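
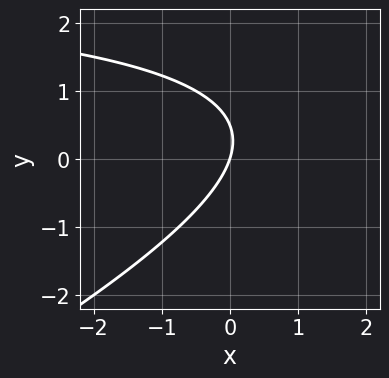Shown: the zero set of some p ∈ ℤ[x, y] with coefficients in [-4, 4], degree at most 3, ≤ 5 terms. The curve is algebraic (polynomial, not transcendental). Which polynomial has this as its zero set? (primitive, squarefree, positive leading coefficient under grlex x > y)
(a) Degree: the shape is more complex than any degree-1 curve, so deg p = 2.
(b) Checking where it meets the axes: it meets the y-axis at y = 0 (among the integer gridlines); it crosses the x-axis at the gridline x = 0.
(c) Solving for integer coefficients yields p as stated.

x*y - 2*y^2 - 3*x + y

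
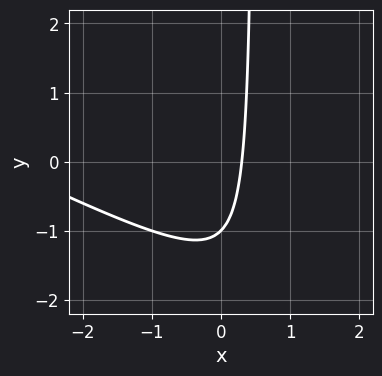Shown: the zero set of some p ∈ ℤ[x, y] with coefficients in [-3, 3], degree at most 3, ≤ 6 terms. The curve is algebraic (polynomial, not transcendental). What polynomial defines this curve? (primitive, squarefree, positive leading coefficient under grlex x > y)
First, degree: a generic line meets the curve in up to 2 points, so deg p = 2.
Next, observable constraints: it meets the y-axis at y = -1 (among the integer gridlines).
Finally, assembling these constraints gives the stated polynomial.

x^2 + 2*x*y + 3*x - y - 1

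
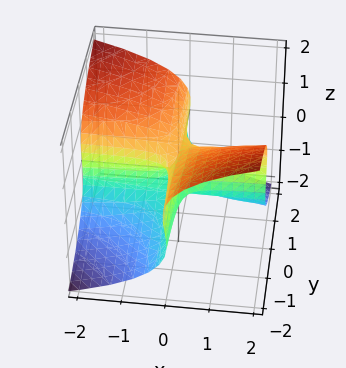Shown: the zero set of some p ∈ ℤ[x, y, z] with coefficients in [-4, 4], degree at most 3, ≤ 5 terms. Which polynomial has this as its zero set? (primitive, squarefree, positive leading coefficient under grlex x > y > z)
1. deg p = 3. The shape is more complex than any degree-2 surface.
2. Observable constraints: it crosses the z-axis at the gridline z = 0; the visible x-axis segment lies entirely on the surface; the visible y-axis segment lies entirely on the surface.
3. Together with the visible shape, these determine p as stated.

2*z^3 + 3*x*y - z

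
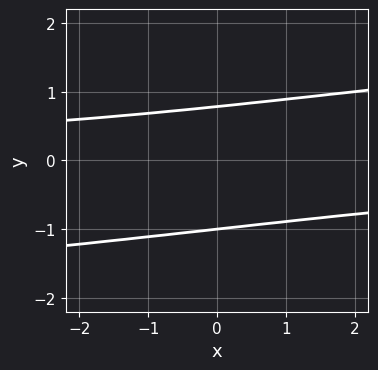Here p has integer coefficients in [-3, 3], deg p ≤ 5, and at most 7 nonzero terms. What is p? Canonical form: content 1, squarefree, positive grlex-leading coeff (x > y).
y^4 - x*y + 3*y^2 + y - 3

First, the degree is 4 — a generic line meets the curve in up to 4 points.
Next, from the axis intercepts and sections: it meets the y-axis at y = -1 (among the integer gridlines); the curve avoids every integer x-axis point in the box.
Finally, putting this together gives p.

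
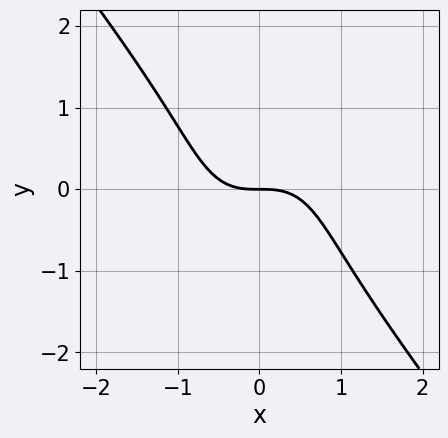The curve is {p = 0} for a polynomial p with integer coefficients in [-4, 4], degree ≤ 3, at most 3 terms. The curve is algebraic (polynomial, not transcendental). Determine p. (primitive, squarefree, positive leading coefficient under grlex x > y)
1. Degree: no degree-2 curve has this shape, so deg p = 3.
2. Observable constraints: it crosses the y-axis at the gridline y = 0; it crosses the x-axis at the gridline x = 0.
3. Assembling these constraints gives the stated polynomial.

2*x^3 + y^3 + 2*y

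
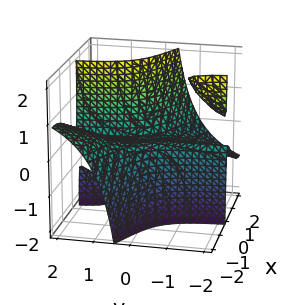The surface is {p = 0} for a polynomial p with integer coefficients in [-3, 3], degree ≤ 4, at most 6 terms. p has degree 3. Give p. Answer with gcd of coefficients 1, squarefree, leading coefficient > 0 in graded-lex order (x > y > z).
x^3 + 2*x^2*y + 2*x*y*z - z

First, the picture has 3 separate pieces. They look like related sheets of one shape, so recover p as a whole.
Then, degree: the shape is more complex than any degree-2 surface, so deg p = 3.
Then, reading off the gridlines: it crosses the z-axis at the gridline z = 0; every point of the y-axis in the box is on the surface; it crosses the x-axis at the gridline x = 0.
Finally, matching integer coefficients to the picture gives p.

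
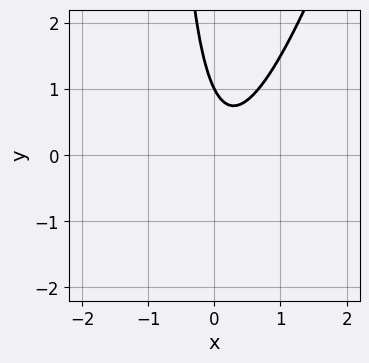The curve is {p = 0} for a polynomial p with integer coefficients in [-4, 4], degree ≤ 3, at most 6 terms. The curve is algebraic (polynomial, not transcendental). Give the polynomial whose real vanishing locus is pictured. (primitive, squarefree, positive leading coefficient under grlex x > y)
3*x^2 - x*y - x - y + 1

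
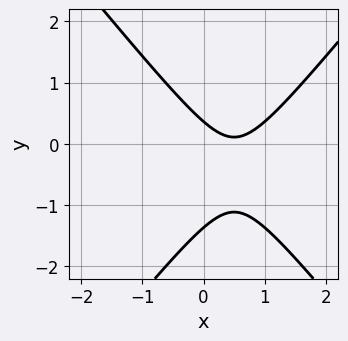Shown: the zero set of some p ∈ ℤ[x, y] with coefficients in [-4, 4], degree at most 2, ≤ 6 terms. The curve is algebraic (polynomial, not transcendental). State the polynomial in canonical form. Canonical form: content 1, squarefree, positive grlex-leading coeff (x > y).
3*x^2 - 2*y^2 - 3*x - 2*y + 1

Degree: the shape is more complex than any degree-1 curve, so deg p = 2.
Against the integer gridlines: no x-intercept at any integer in the box.
Fitting integer coefficients to these (and the overall shape) gives p.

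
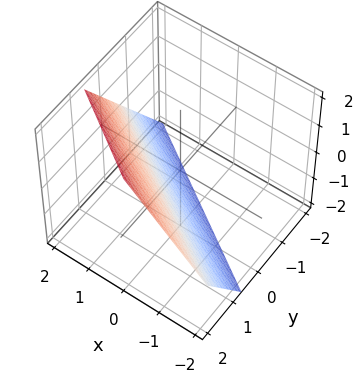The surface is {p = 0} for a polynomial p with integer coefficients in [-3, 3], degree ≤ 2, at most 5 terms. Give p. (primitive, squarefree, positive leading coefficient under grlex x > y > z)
(a) deg p = 1. The surface is flat (a plane).
(b) Observable constraints: it meets the x-axis at x = 1 (among the integer gridlines); it meets the z-axis at z = -1 (among the integer gridlines).
(c) The integer polynomial consistent with all of this is the stated p.

2*x + 3*y - 2*z - 2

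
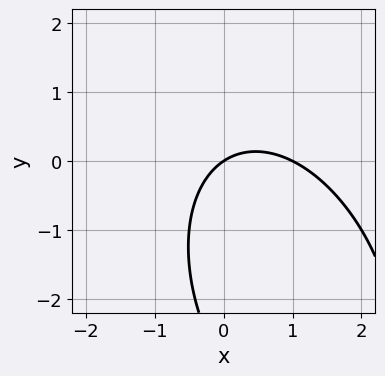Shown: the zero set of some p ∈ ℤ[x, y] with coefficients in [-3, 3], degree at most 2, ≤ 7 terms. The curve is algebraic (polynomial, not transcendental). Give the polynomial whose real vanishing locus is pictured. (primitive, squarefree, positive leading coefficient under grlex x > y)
2*x^2 + x*y + y^2 - 2*x + 3*y

First, degree: a generic line meets the curve in up to 2 points, so deg p = 2.
Then, checking where it meets the axes: among the integer gridlines, it crosses the x-axis at x ∈ {0, 1}; it crosses the y-axis at the gridline y = 0.
Finally, these observations pin down the coefficients.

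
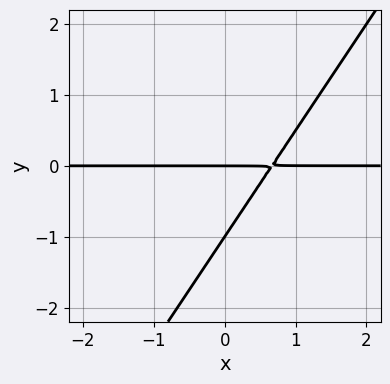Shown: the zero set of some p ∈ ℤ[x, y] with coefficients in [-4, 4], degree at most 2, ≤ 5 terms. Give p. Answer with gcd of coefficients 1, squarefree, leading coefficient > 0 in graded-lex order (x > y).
(a) The degree is 2 — the shape is more complex than any degree-1 curve.
(b) From the axis intercepts and sections: every point of the x-axis in the box is on the curve; among the integer gridlines, it crosses the y-axis at y ∈ {-1, 0}.
(c) These observations pin down the coefficients.

3*x*y - 2*y^2 - 2*y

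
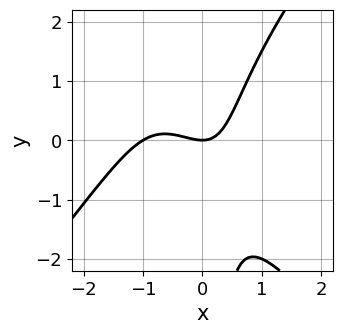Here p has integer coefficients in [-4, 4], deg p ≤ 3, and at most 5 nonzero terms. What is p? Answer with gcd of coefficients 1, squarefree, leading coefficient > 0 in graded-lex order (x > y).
3*x^3 - 2*x*y^2 + 3*x^2 + 2*x*y - 3*y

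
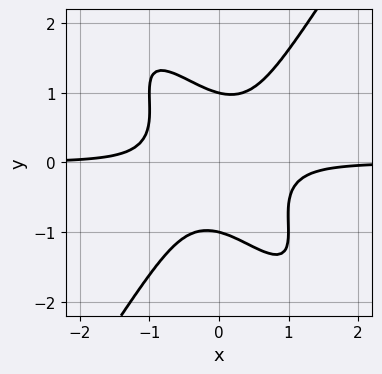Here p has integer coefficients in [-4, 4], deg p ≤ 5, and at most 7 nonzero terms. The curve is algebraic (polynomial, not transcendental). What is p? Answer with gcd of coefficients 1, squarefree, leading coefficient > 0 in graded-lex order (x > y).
3*x^3*y + 2*x^2*y^2 - x*y^3 - y^4 + 1

(a) Degree: the shape is more complex than any degree-3 curve, so deg p = 4.
(b) From the axis intercepts and sections: no x-intercept at any integer in the box; among the integer gridlines, it crosses the y-axis at y ∈ {-1, 1}.
(c) These observations pin down the coefficients.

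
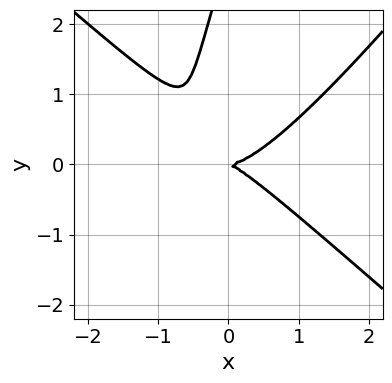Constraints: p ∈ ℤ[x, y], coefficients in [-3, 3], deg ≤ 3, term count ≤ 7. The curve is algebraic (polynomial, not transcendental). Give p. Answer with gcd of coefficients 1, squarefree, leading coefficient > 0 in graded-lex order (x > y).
3*x^3 - 3*x*y^2 + y^3 - x*y - 3*y^2

(a) The degree is 3 — a generic line meets the curve in up to 3 points.
(b) From the visible intercepts: one y-axis crossing is at y = 0; it crosses the x-axis at the gridline x = 0.
(c) Fitting integer coefficients to these (and the overall shape) gives p.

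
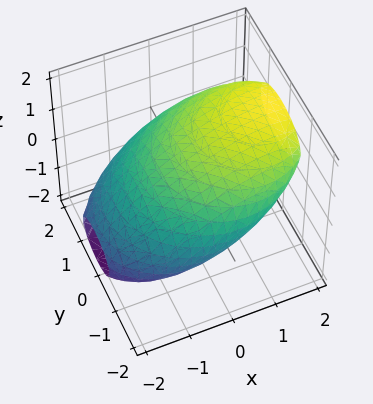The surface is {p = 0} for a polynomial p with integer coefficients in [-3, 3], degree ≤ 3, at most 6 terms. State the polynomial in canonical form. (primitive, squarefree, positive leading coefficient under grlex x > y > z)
First, deg p = 2. No degree-1 surface has this shape.
Finally, the integer polynomial consistent with all of this is the stated p.

x^2 - 2*x*z + y^2 + 2*z^2 - 3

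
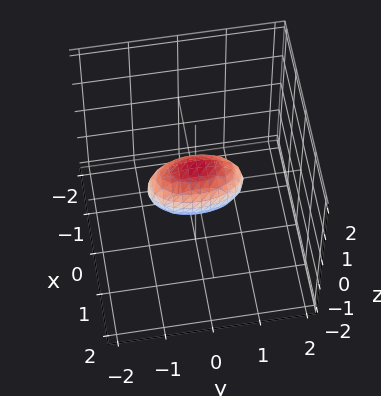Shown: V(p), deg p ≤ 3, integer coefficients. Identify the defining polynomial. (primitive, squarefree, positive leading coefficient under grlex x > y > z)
(a) Degree: bounded and convex; a quadric, so deg p = 2.
(b) Symmetries: mirror symmetry y ↦ −y ⇒ only even powers of y; the x ↦ −x reflection is a symmetry, so x appears only in even powers; the z ↦ −z reflection is a symmetry, so z appears only in even powers.
(c) From the visible intercepts: among the integer gridlines, it crosses the y-axis at y ∈ {-1, 1}.
(d) Matching integer coefficients to the picture gives p.

3*x^2 + y^2 + 2*z^2 - 1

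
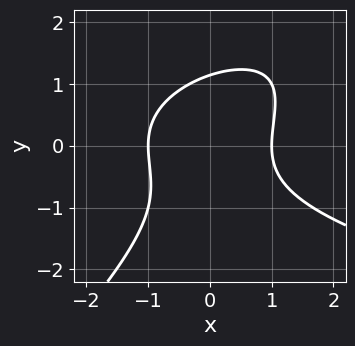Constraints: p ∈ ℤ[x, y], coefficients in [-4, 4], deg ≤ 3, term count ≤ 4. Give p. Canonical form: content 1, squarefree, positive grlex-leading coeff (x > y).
deg p = 3.
Against the integer gridlines: the x-axis gridline crossings are at x ∈ {-1, 1}.
These observations pin down the coefficients.

2*x*y^2 - 2*y^3 - 3*x^2 + 3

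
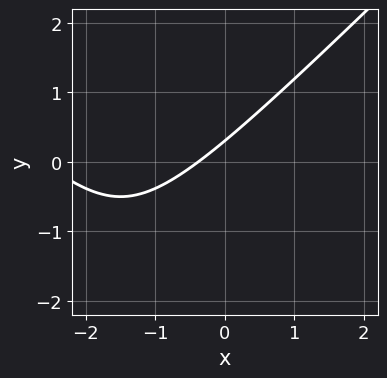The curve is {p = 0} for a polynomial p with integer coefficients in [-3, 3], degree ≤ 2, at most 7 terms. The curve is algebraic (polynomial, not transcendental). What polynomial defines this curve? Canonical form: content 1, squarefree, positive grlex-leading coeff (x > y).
First, deg p = 2. No degree-1 curve has this shape.
Finally, putting this together gives p.

x^2 - y^2 + 3*x - 3*y + 1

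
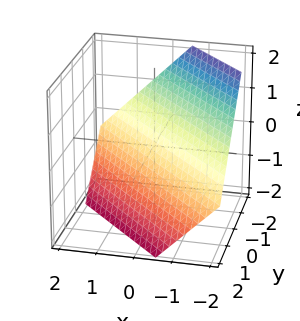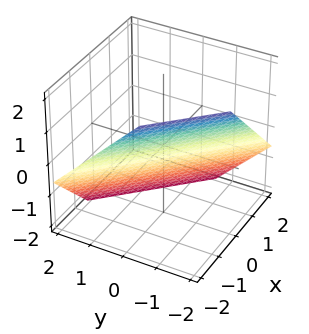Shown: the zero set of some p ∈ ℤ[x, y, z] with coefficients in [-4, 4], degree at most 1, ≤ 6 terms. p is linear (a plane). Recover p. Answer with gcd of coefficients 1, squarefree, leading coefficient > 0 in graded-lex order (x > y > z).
3*x + 3*y + 3*z + 2

(a) The degree is 1 — the surface is flat (a plane).
(b) The integer polynomial consistent with all of this is the stated p.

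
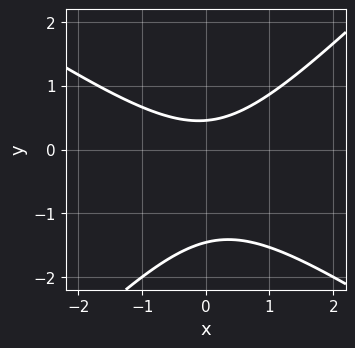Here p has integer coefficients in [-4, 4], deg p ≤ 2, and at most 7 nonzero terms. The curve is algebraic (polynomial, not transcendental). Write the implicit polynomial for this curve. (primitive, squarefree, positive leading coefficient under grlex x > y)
(a) deg p = 2. No degree-1 curve has this shape.
(b) From the axis intercepts and sections: no x-intercept at any integer in the box.
(c) Solving for integer coefficients yields p as stated.

2*x^2 + x*y - 3*y^2 - 3*y + 2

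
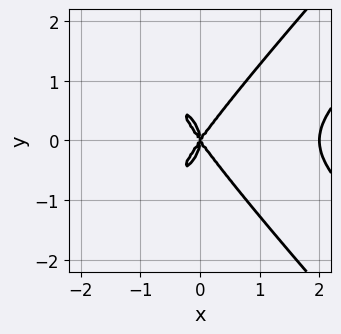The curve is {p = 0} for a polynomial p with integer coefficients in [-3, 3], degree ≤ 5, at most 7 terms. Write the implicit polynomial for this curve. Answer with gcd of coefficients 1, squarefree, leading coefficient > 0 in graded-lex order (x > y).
(a) deg p = 4. No degree-3 curve has this shape.
(b) Symmetries: the y ↦ −y reflection is a symmetry, so y appears only in even powers.
(c) Against the integer gridlines: the x-axis gridline crossings are at x ∈ {0, 2}; it meets the y-axis at y = 0 (among the integer gridlines).
(d) The integer polynomial consistent with all of this is the stated p.

x^4 - 2*x^2*y^2 + y^4 - 2*x^3 + x*y^2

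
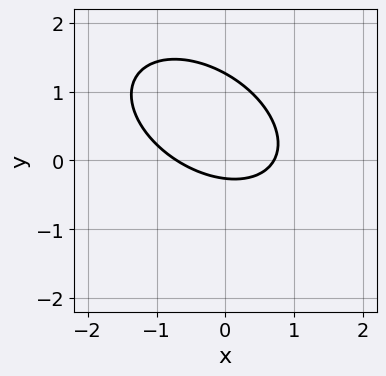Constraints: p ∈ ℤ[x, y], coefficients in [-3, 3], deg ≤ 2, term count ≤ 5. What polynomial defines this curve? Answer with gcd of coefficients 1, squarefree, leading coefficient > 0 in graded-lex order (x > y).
deg p = 2. No degree-1 curve has this shape.
Matching integer coefficients to the picture gives p.

2*x^2 + 2*x*y + 3*y^2 - 3*y - 1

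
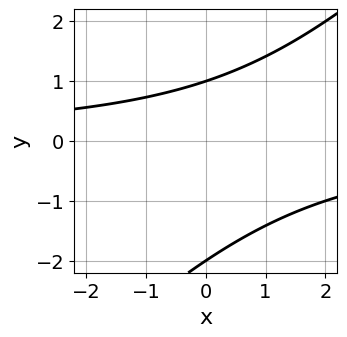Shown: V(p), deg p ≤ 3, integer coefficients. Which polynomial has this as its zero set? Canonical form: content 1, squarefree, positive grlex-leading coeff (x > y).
x*y - y^2 - y + 2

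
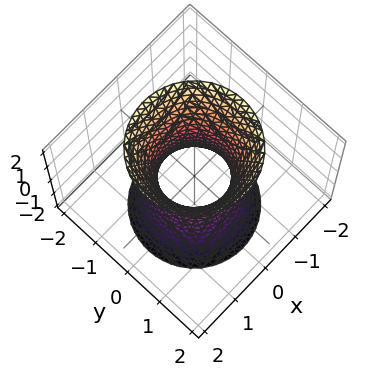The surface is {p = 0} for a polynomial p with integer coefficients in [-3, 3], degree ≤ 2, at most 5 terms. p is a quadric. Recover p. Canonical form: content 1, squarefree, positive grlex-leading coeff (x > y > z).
The degree is 2 — an hourglass — one-sheet hyperboloid; a quadric.
Symmetries: the z ↦ −z reflection is a symmetry, so z appears only in even powers; the surface is invariant under rotation about z: p = q(x² + y², z).
From the axis intercepts and sections: no z-intercept at any integer in the box; a circular section at z = 2 has radius between 1 and 2.
Assembling these constraints gives the stated polynomial.

3*x^2 + 3*y^2 - z^2 - 2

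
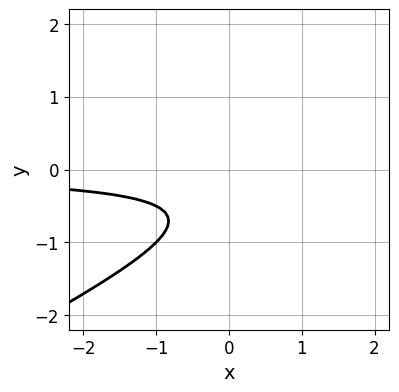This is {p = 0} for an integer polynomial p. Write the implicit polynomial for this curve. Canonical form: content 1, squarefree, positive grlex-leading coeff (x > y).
x*y - 2*y^2 - 2*y - 1

Degree: the shape is more complex than any degree-1 curve, so deg p = 2.
Checking where it meets the axes: the curve avoids every integer x-axis point in the box; it misses every integer gridline on the y-axis.
Matching integer coefficients to the picture gives p.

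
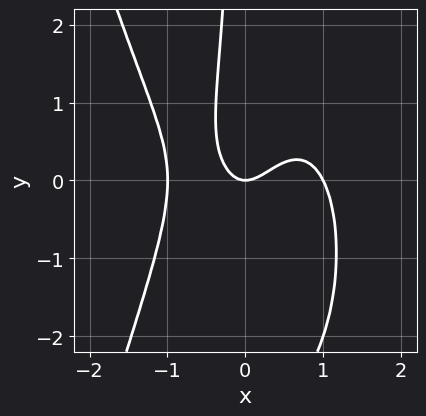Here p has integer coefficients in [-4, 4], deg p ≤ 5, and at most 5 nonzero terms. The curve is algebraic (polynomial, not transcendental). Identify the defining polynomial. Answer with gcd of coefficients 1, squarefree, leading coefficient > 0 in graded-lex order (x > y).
2*x^4 + x*y^2 - 2*x^2 + x*y + y

First, degree: the shape is more complex than any degree-3 curve, so deg p = 4.
Next, against the integer gridlines: it crosses the y-axis at the gridline y = 0; among the integer gridlines, it crosses the x-axis at x ∈ {-1, 0, 1}.
Finally, these observations pin down the coefficients.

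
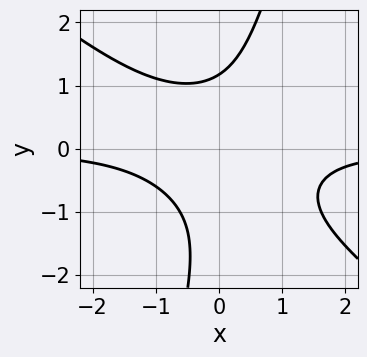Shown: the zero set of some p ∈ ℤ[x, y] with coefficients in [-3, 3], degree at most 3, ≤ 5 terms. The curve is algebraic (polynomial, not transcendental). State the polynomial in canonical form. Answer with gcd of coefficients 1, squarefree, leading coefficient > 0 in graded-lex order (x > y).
1. deg p = 3.
2. From the visible intercepts: it misses every integer gridline on the x-axis.
3. Fitting integer coefficients to these (and the overall shape) gives p.

3*x^2*y + 3*x*y^2 - y^3 - y^2 + 3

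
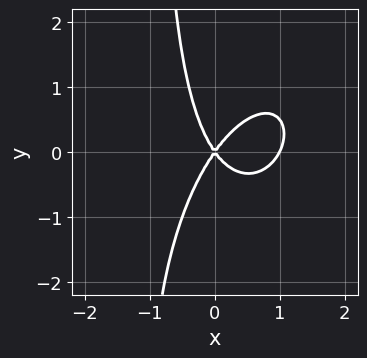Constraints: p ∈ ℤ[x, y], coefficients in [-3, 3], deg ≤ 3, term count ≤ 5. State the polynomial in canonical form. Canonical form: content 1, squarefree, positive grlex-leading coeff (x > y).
2*x^3 - x^2*y + x*y^2 - 2*x^2 + y^2

(a) The degree is 3 — a generic line meets the curve in up to 3 points.
(b) From the axis intercepts and sections: the x-axis gridline crossings are at x ∈ {0, 1}; it meets the y-axis at y = 0 (among the integer gridlines).
(c) Solving for integer coefficients yields p as stated.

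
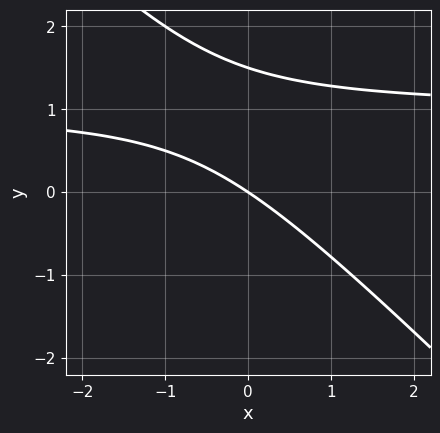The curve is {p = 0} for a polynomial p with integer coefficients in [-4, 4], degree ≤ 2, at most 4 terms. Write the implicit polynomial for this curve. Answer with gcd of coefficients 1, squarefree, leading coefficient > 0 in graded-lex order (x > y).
1. deg p = 2.
2. Observable constraints: it crosses the x-axis at the gridline x = 0; it meets the y-axis at y = 0 (among the integer gridlines).
3. The integer polynomial consistent with all of this is the stated p.

2*x*y + 2*y^2 - 2*x - 3*y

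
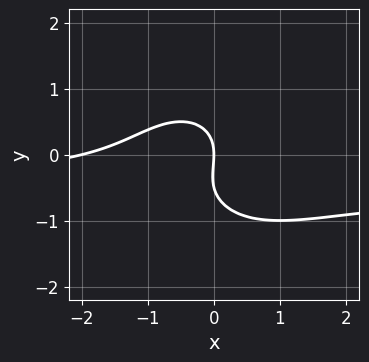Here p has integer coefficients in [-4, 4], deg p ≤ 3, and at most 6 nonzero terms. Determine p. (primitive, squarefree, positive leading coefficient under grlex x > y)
2*x^2*y + 2*y^3 + x^2 + y^2 + 2*x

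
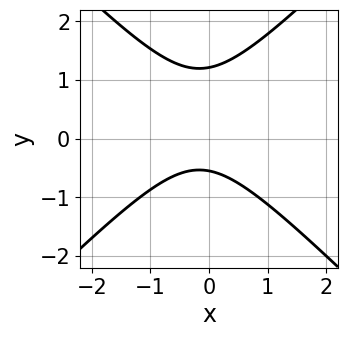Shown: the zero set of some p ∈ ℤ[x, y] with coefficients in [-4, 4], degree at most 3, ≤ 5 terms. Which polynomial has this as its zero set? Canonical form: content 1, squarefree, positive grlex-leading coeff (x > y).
Degree: no degree-1 curve has this shape, so deg p = 2.
Against the integer gridlines: no x-intercept at any integer in the box.
These observations pin down the coefficients.

3*x^2 - 3*y^2 + x + 2*y + 2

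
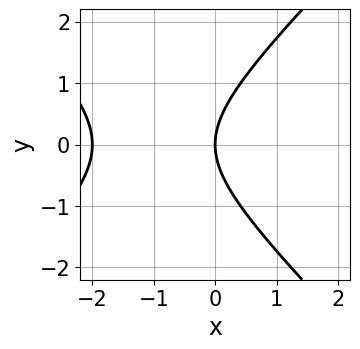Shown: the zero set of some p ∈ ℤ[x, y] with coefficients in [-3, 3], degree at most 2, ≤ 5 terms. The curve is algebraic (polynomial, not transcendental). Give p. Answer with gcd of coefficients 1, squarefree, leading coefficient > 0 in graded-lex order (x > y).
x^2 - y^2 + 2*x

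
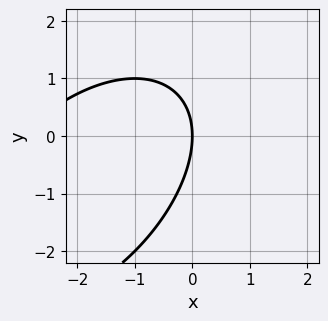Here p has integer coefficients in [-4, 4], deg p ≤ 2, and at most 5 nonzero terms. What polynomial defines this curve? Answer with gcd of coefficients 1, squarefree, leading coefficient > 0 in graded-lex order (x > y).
Degree: a generic line meets the curve in up to 2 points, so deg p = 2.
From the axis intercepts and sections: it crosses the x-axis at the gridline x = 0; one y-axis crossing is at y = 0.
Matching integer coefficients to the picture gives p.

x^2 - x*y + y^2 + 3*x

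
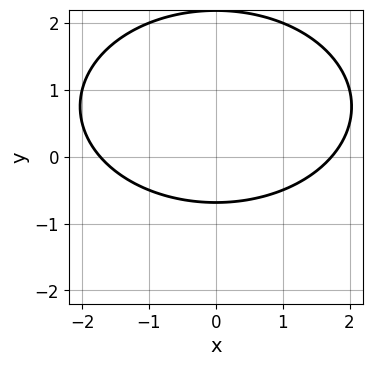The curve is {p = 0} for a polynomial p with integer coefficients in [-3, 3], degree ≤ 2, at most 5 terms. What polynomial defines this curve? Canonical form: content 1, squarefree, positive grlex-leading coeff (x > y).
deg p = 2.
Symmetries: the x ↦ −x reflection is a symmetry, so x appears only in even powers.
Solving for integer coefficients yields p as stated.

x^2 + 2*y^2 - 3*y - 3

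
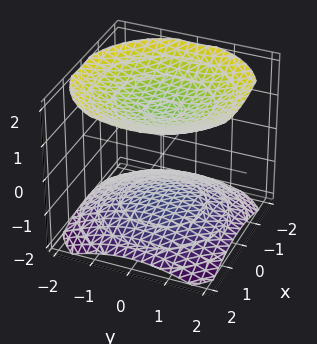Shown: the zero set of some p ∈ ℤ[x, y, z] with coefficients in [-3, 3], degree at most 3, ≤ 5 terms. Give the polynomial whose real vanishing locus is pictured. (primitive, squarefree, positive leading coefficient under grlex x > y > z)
x^2 + y^2 - 2*z^2 + 3

The picture has 2 separate pieces.
Degree: two sheets facing apart; a quadric, so deg p = 2.
Symmetries: rotational symmetry about the z-axis ⇒ p depends on x, y only through x² + y²; the z ↦ −z reflection is a symmetry, so z appears only in even powers.
Against the integer gridlines: no y-intercept at any integer in the box; the surface avoids every integer x-axis point in the box.
Putting this together gives p.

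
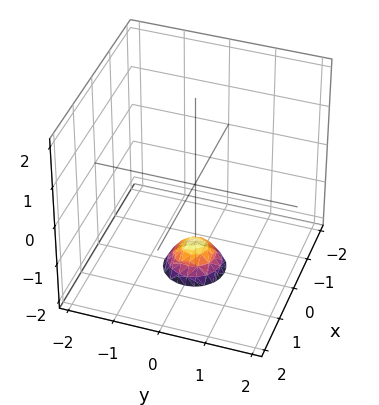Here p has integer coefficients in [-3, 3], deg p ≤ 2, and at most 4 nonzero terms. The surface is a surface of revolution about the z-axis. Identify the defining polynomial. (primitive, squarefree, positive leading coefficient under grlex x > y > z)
(a) deg p = 2.
(b) By symmetry, the z-axis is an axis of rotation, so x and y enter only as x² + y².
(c) Reading off the gridlines: no x-intercept at any integer in the box; no y-intercept at any integer in the box.
(d) Matching integer coefficients to the picture gives p.

3*x^2 + 3*y^2 + 2*z + 3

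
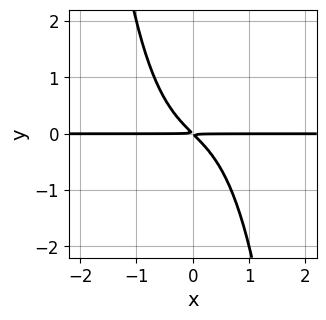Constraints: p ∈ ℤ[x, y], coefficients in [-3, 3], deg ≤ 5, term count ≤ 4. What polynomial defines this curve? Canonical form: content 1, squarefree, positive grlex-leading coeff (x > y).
x^3*y + x*y + y^2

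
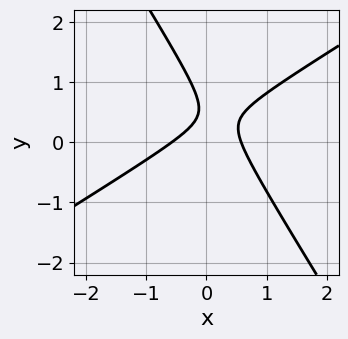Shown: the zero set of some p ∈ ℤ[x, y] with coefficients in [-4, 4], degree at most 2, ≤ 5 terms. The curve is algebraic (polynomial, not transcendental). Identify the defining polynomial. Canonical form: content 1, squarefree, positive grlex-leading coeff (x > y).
(a) Degree: the shape is more complex than any degree-1 curve, so deg p = 2.
(b) Against the integer gridlines: it misses every integer gridline on the y-axis.
(c) Together with the visible shape, these determine p as stated.

3*x^2 - 3*x*y - 3*y^2 + 3*y - 1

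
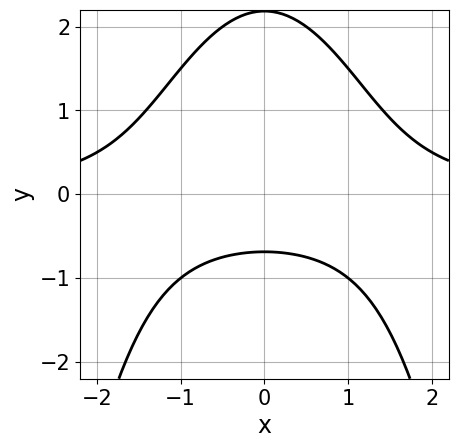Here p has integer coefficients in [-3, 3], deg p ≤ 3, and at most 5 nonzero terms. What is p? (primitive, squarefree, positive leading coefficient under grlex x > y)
1. Degree: a generic line meets the curve in up to 3 points, so deg p = 3.
2. Symmetries: mirror symmetry x ↦ −x ⇒ only even powers of x.
3. Checking where it meets the axes: the curve avoids every integer x-axis point in the box.
4. Fitting integer coefficients to these (and the overall shape) gives p.

2*x^2*y + 2*y^2 - 3*y - 3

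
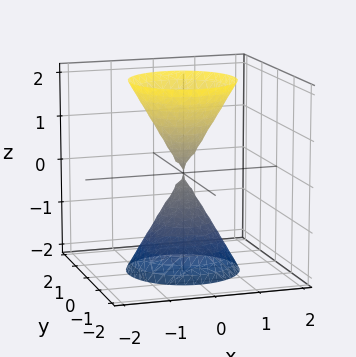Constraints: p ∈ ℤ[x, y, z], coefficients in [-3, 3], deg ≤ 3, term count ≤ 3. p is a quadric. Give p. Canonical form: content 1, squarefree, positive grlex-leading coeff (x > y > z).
3*x^2 + 3*y^2 - z^2

1. I count 2 distinct pieces.
2. Degree: a double cone through the origin; a quadric, so deg p = 2.
3. Symmetries: rotational symmetry about the z-axis ⇒ p depends on x, y only through x² + y²; mirror symmetry z ↦ −z ⇒ only even powers of z.
4. Observable constraints: it crosses the z-axis at the gridline z = 0; one x-axis crossing is at x = 0; a circular section at z = 2 has radius between 1 and 2; it crosses the y-axis at the gridline y = 0.
5. Assembling these constraints gives the stated polynomial.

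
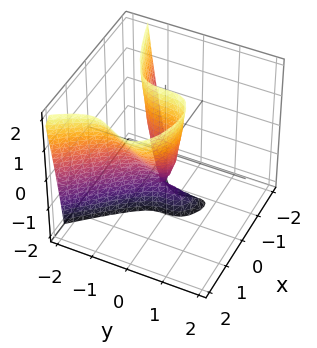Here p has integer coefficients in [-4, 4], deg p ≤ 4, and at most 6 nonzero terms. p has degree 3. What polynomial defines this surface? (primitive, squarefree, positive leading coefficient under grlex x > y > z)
3*x*y^2 + 3*y^3 + 3*x^2 - 2*x*z - 2*x

1. Degree: a generic line meets the surface in up to 3 points, so deg p = 3.
2. Reading off the gridlines: every point of the z-axis in the box is on the surface; one y-axis crossing is at y = 0; one x-axis crossing is at x = 0.
3. The integer polynomial consistent with all of this is the stated p.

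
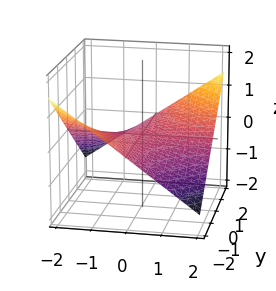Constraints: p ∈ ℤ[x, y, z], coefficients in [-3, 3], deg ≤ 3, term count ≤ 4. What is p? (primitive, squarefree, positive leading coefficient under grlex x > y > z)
x*y - 3*z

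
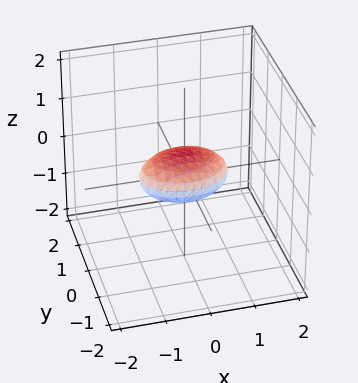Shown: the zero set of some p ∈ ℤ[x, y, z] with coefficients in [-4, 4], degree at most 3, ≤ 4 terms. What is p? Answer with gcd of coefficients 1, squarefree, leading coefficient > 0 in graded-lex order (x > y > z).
First, the degree is 2 — bounded and convex; a quadric.
Next, symmetries: the y ↦ −y reflection is a symmetry, so y appears only in even powers; the x ↦ −x reflection is a symmetry, so x appears only in even powers; mirror symmetry z ↦ −z ⇒ only even powers of z.
Then, from the axis intercepts and sections: among the integer gridlines, it crosses the x-axis at x ∈ {-1, 1}.
Finally, matching integer coefficients to the picture gives p.

x^2 + 2*y^2 + 3*z^2 - 1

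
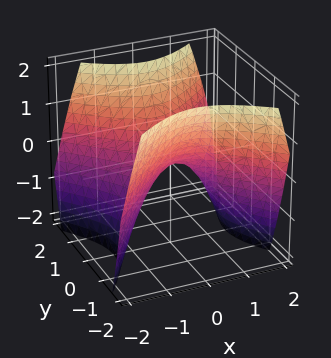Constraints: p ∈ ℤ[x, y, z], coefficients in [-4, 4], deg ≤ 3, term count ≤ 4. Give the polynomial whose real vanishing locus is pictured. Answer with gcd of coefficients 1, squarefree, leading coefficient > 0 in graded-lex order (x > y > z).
First, degree: a saddle surface; a quadric, so deg p = 2.
Next, symmetries: mirror symmetry x ↦ −x ⇒ only even powers of x; the y ↦ −y reflection is a symmetry, so y appears only in even powers.
Next, reading off the gridlines: it meets the z-axis at z = 0 (among the integer gridlines); it meets the x-axis at x = 0 (among the integer gridlines).
Finally, matching integer coefficients to the picture gives p.

x^2 - y^2 + z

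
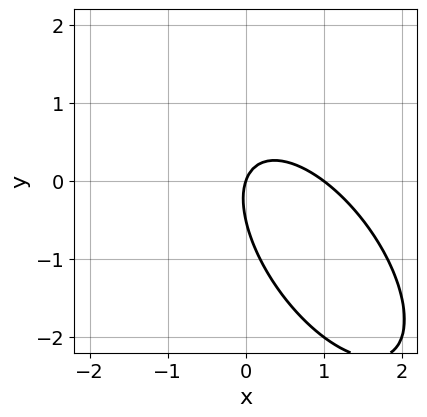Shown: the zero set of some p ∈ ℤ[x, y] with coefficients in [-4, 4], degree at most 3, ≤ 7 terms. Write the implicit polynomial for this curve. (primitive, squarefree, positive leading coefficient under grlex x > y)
First, the degree is 2 — the shape is more complex than any degree-1 curve.
Then, reading off the gridlines: the x-axis gridline crossings are at x ∈ {0, 1}; it meets the y-axis at y = 0 (among the integer gridlines).
Finally, putting this together gives p.

3*x^2 + 3*x*y + 2*y^2 - 3*x + y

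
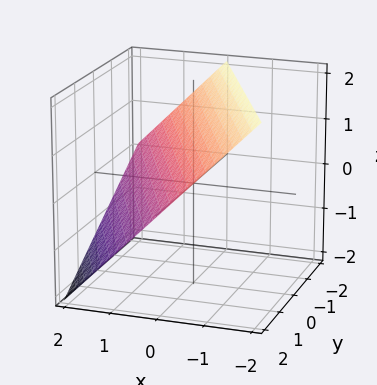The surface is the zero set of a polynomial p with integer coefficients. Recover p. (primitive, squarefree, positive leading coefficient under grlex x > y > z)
2*x + y + 2*z - 2

The degree is 1 — every cross-section is a straight line — this is a plane.
Checking where it meets the axes: it meets the z-axis at z = 1 (among the integer gridlines); it meets the x-axis at x = 1 (among the integer gridlines); it crosses the y-axis at the gridline y = 2.
The integer polynomial consistent with all of this is the stated p.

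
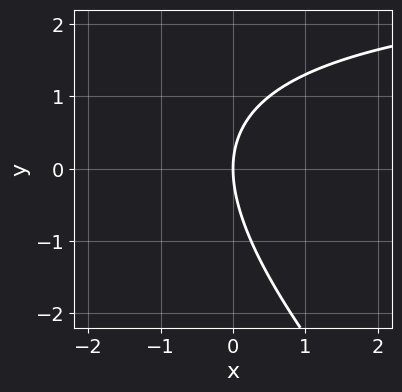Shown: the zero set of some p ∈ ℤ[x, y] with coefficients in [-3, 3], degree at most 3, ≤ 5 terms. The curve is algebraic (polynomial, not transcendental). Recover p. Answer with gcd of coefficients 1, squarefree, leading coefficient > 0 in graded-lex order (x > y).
x*y + y^2 - 3*x

1. deg p = 2.
2. Checking where it meets the axes: it crosses the y-axis at the gridline y = 0; it crosses the x-axis at the gridline x = 0.
3. The integer polynomial consistent with all of this is the stated p.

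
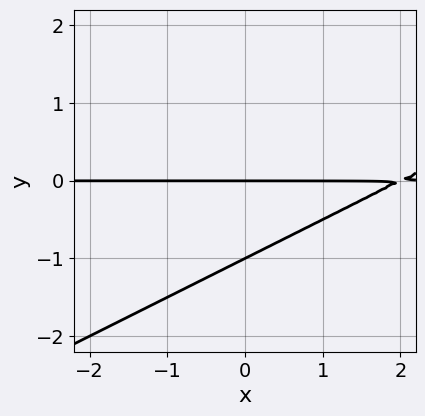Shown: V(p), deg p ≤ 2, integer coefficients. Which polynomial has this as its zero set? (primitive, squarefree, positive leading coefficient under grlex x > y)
1. Degree: no degree-1 curve has this shape, so deg p = 2.
2. From the axis intercepts and sections: the visible x-axis segment lies entirely on the curve; the y-axis gridline crossings are at y ∈ {-1, 0}.
3. Assembling these constraints gives the stated polynomial.

x*y - 2*y^2 - 2*y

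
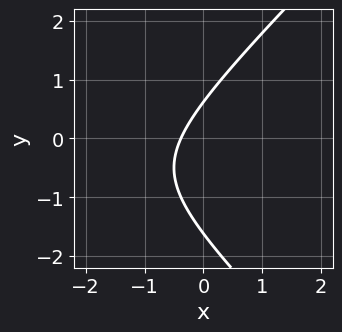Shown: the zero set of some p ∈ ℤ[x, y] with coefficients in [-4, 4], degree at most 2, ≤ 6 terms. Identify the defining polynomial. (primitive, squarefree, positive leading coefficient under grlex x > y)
The degree is 2 — no degree-1 curve has this shape.
Matching integer coefficients to the picture gives p.

x^2 - y^2 + 3*x - y + 1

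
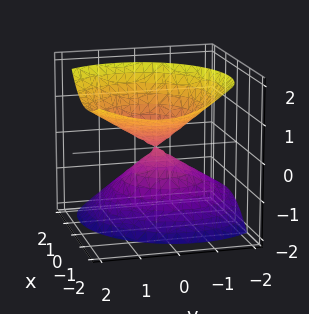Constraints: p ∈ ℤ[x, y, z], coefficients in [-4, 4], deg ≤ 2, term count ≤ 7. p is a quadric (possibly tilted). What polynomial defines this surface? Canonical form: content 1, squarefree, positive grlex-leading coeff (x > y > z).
1. The picture has 2 separate pieces.
2. Degree: the shape is more complex than any degree-1 surface, so deg p = 2.
3. Against the integer gridlines: it meets the y-axis at y = 0 (among the integer gridlines); it meets the z-axis at z = 0 (among the integer gridlines); it meets the x-axis at x = 0 (among the integer gridlines).
4. Fitting integer coefficients to these (and the overall shape) gives p.

3*x^2 + 3*x*z + 3*y^2 - 2*y*z - 3*z^2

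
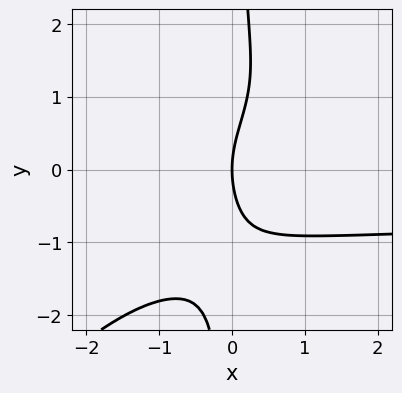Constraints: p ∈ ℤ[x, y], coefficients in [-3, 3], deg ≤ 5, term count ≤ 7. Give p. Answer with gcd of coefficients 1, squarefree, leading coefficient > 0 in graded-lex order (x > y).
2*x^2*y^2 - 2*x*y^3 - x^2 + y^2 - 3*x

First, degree: the shape is more complex than any degree-3 curve, so deg p = 4.
Next, against the integer gridlines: it crosses the y-axis at the gridline y = 0; it meets the x-axis at x = 0 (among the integer gridlines).
Finally, solving for integer coefficients yields p as stated.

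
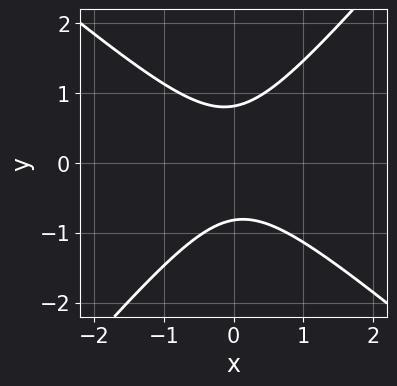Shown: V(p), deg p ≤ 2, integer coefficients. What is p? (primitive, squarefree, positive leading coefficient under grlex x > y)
1. deg p = 2. A generic line meets the curve in up to 2 points.
2. Against the integer gridlines: the curve avoids every integer x-axis point in the box.
3. Solving for integer coefficients yields p as stated.

3*x^2 + x*y - 3*y^2 + 2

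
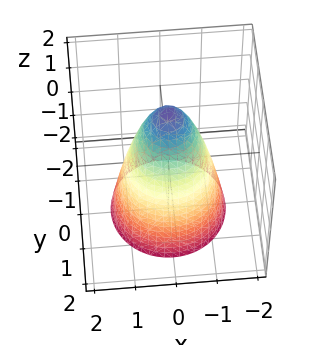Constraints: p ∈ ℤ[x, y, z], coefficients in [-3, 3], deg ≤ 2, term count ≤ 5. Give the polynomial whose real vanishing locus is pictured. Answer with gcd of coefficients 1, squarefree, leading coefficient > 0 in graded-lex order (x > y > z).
2*x^2 + 2*y^2 + z - 2

1. deg p = 2. No degree-1 surface has this shape.
2. Symmetries: rotational symmetry about the z-axis ⇒ p depends on x, y only through x² + y².
3. From the visible intercepts: it crosses the z-axis at the gridline z = 2; a circular section at z = 1 has radius between 0 and 1; the x-axis gridline crossings are at x ∈ {-1, 1}; among the integer gridlines, it crosses the y-axis at y ∈ {-1, 1}.
4. Matching integer coefficients to the picture gives p.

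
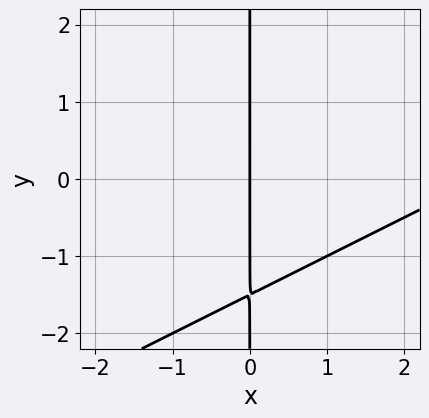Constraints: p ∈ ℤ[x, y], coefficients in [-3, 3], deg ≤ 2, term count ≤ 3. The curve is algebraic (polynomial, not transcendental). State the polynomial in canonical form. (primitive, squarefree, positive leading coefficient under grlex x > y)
x^2 - 2*x*y - 3*x

deg p = 2.
Against the integer gridlines: every point of the y-axis in the box is on the curve; it crosses the x-axis at the gridline x = 0.
Matching integer coefficients to the picture gives p.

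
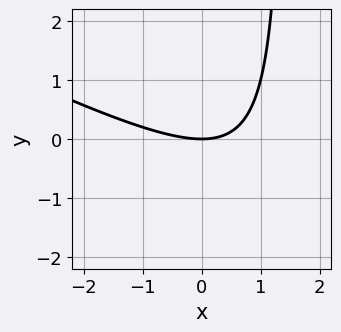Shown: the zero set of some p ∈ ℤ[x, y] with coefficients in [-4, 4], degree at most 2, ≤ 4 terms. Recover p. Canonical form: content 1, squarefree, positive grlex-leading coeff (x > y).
The degree is 2 — a generic line meets the curve in up to 2 points.
From the visible intercepts: it meets the x-axis at x = 0 (among the integer gridlines); one y-axis crossing is at y = 0.
Solving for integer coefficients yields p as stated.

x^2 + 2*x*y - 3*y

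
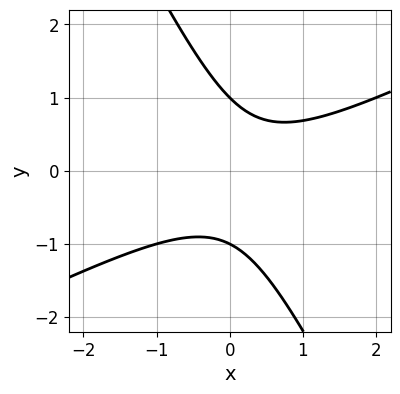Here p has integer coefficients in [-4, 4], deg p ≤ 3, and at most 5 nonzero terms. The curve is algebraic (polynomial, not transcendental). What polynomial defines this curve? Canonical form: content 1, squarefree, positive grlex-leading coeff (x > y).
(a) Degree: no degree-1 curve has this shape, so deg p = 2.
(b) From the visible intercepts: the y-axis gridline crossings are at y ∈ {-1, 1}; no x-intercept at any integer in the box.
(c) Fitting integer coefficients to these (and the overall shape) gives p.

2*x^2 - 3*x*y - 2*y^2 - x + 2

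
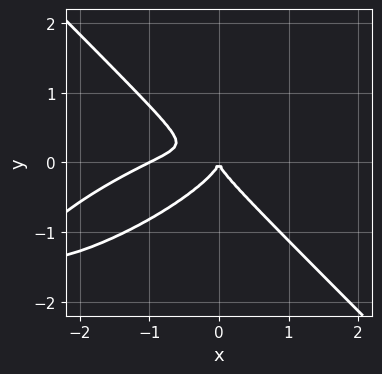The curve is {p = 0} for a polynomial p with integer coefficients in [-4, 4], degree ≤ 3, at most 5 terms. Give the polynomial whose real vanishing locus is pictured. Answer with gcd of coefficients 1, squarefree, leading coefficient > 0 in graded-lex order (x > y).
x^3 - 2*x^2*y + 3*y^3 + x^2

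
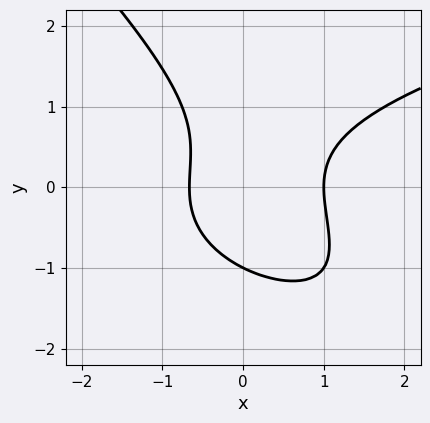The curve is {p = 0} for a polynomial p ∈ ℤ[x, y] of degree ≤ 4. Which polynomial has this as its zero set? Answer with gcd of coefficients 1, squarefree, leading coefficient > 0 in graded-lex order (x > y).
deg p = 3. No degree-2 curve has this shape.
From the axis intercepts and sections: it meets the x-axis at x = 1 (among the integer gridlines); it meets the y-axis at y = -1 (among the integer gridlines).
Fitting integer coefficients to these (and the overall shape) gives p.

2*x*y^2 + 2*y^3 - 3*x^2 + x + 2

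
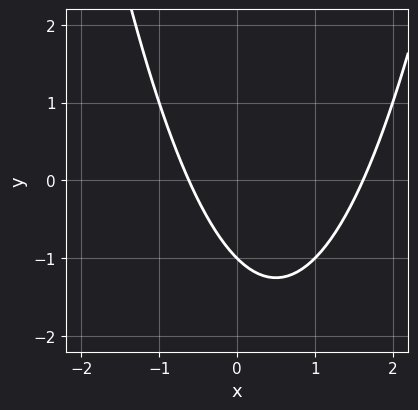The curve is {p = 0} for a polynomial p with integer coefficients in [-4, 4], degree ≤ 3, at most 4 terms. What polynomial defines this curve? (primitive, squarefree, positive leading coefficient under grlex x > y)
x^2 - x - y - 1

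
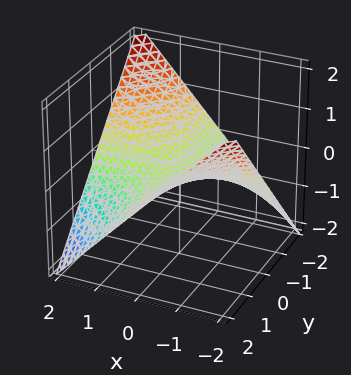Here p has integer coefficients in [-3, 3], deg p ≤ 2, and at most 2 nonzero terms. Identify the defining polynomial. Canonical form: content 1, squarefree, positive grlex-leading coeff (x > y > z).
x*y + 2*z

The degree is 2 — a saddle surface; a quadric.
From the axis intercepts and sections: it crosses the z-axis at the gridline z = 0; every point of the x-axis in the box is on the surface; the visible y-axis segment lies entirely on the surface.
Assembling these constraints gives the stated polynomial.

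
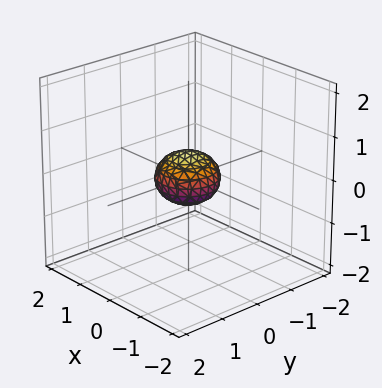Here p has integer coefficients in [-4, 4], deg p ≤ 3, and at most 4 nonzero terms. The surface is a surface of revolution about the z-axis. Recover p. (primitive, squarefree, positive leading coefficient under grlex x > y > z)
First, deg p = 2. A generic line meets the surface in up to 2 points.
Next, symmetries: rotational symmetry about the z-axis ⇒ p depends on x, y only through x² + y².
Next, from the axis intercepts and sections: a circular section at z = 0 has radius between 0 and 1.
Finally, the integer polynomial consistent with all of this is the stated p.

2*x^2 + 2*y^2 + 3*z^2 - 1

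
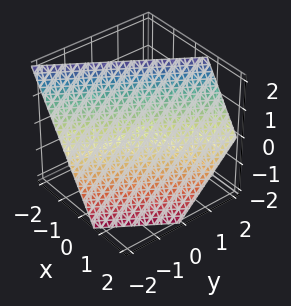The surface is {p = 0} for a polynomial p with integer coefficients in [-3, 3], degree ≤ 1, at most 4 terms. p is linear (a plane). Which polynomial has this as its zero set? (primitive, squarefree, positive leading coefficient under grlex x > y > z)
3*x - 2*y + 2*z - 2

First, degree: every cross-section is a straight line — this is a plane, so deg p = 1.
Then, reading off the gridlines: it meets the y-axis at y = -1 (among the integer gridlines); it crosses the z-axis at the gridline z = 1.
Finally, putting this together gives p.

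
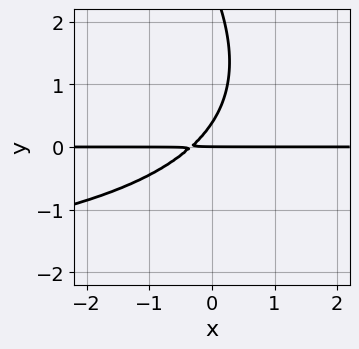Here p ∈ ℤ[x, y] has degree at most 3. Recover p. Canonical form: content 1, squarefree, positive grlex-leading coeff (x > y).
x*y^2 + y^3 + 3*x*y - 3*y^2 + y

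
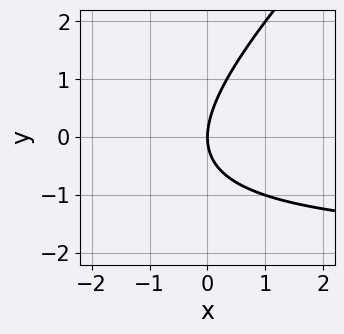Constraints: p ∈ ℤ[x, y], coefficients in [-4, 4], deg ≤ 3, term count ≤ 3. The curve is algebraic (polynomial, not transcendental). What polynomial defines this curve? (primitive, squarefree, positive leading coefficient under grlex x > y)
x*y - y^2 + 2*x

1. The degree is 2 — a generic line meets the curve in up to 2 points.
2. Reading off the gridlines: it meets the x-axis at x = 0 (among the integer gridlines); one y-axis crossing is at y = 0.
3. Assembling these constraints gives the stated polynomial.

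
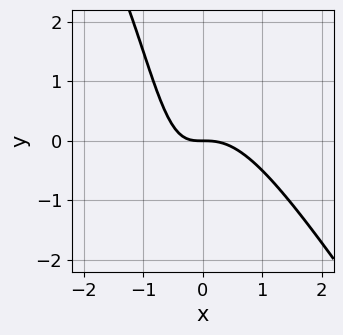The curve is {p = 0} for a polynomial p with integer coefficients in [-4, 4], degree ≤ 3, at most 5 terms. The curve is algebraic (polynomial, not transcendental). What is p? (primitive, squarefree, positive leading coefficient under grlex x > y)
3*x^3 + 2*x^2*y + 2*x*y + 2*y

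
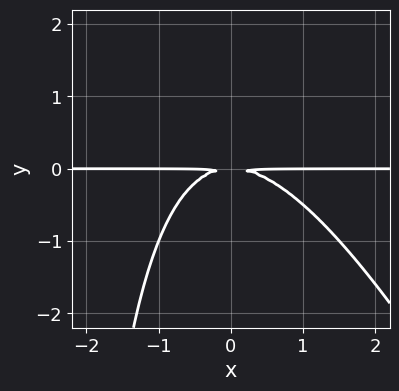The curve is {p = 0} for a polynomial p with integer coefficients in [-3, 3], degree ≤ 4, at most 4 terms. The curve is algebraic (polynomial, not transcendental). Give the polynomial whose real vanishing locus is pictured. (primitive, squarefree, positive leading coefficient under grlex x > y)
First, deg p = 3. The shape is more complex than any degree-2 curve.
Then, checking where it meets the axes: every point of the x-axis in the box is on the curve.
Finally, the integer polynomial consistent with all of this is the stated p.

2*x^2*y + x*y^2 + 3*y^2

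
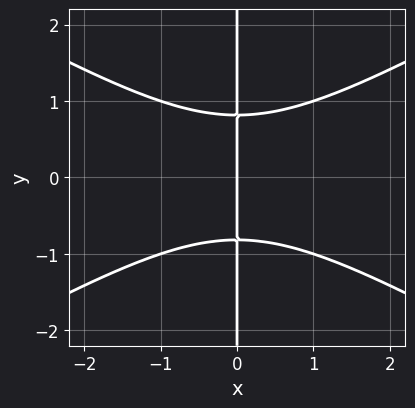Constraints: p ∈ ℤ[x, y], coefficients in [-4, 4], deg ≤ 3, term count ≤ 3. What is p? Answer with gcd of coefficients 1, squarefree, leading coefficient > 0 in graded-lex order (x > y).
x^3 - 3*x*y^2 + 2*x

(a) deg p = 3.
(b) Symmetries: the y ↦ −y reflection is a symmetry, so y appears only in even powers.
(c) Against the integer gridlines: every point of the y-axis in the box is on the curve; it meets the x-axis at x = 0 (among the integer gridlines).
(d) The integer polynomial consistent with all of this is the stated p.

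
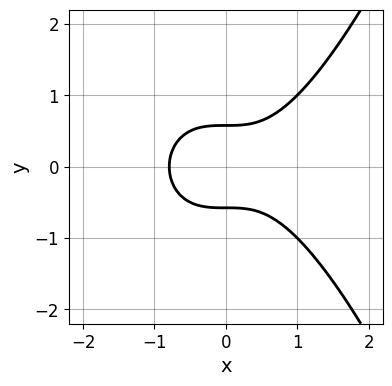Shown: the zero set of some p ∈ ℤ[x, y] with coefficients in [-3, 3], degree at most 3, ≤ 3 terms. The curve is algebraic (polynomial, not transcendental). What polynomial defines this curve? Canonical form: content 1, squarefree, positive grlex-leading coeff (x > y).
2*x^3 - 3*y^2 + 1

(a) deg p = 3. A generic line meets the curve in up to 3 points.
(b) Symmetries: it's symmetric under y → −y, forcing even powers of y.
(c) These observations pin down the coefficients.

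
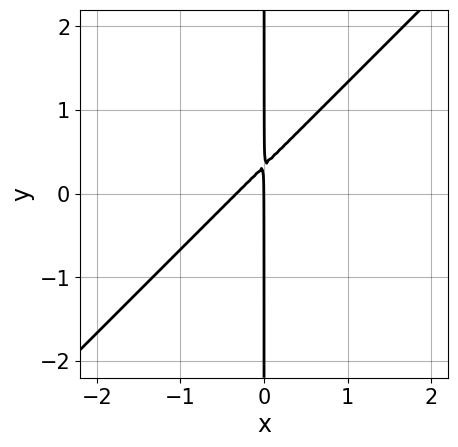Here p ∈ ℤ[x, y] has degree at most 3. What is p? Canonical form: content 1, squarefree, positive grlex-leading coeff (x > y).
3*x^2 - 3*x*y + x

deg p = 2. A generic line meets the curve in up to 2 points.
From the visible intercepts: it meets the x-axis at x = 0 (among the integer gridlines); the visible y-axis segment lies entirely on the curve.
The integer polynomial consistent with all of this is the stated p.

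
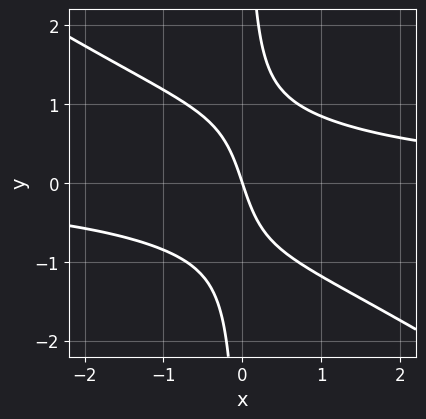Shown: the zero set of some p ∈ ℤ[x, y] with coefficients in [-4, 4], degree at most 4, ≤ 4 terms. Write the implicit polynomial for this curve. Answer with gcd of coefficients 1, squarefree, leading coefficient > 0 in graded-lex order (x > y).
2*x^2*y + 3*x*y^2 - 3*x - y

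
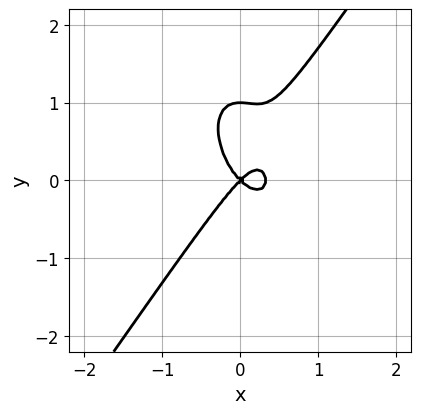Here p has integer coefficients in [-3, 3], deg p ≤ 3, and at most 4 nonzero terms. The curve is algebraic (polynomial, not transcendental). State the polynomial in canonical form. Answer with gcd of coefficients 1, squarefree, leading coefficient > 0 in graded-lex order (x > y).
(a) deg p = 3. No degree-2 curve has this shape.
(b) Reading off the gridlines: it meets the x-axis at x = 0 (among the integer gridlines); among the integer gridlines, it crosses the y-axis at y ∈ {0, 1}.
(c) Assembling these constraints gives the stated polynomial.

3*x^3 - y^3 - x^2 + y^2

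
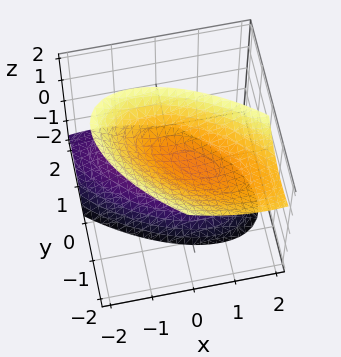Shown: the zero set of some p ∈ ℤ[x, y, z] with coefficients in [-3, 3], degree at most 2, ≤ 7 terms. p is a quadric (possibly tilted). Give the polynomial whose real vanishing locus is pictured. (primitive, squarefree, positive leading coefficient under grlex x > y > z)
1. There are 2 components. Treating them together as one polynomial.
2. deg p = 2. A generic line meets the surface in up to 2 points.
3. From the visible intercepts: no x-intercept at any integer in the box; the z-axis gridline crossings are at z ∈ {-1, 1}.
4. Matching integer coefficients to the picture gives p.

2*x^2 + 3*x*y + 3*y^2 + 2*y*z - 2*z^2 + 2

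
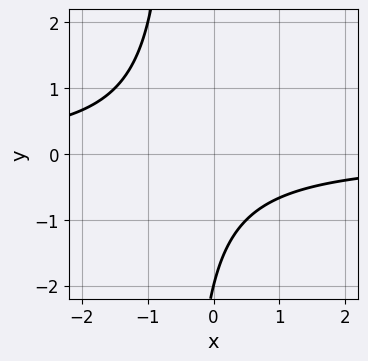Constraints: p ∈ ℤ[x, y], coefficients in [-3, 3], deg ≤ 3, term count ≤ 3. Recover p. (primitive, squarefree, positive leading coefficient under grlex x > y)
1. Degree: no degree-1 curve has this shape, so deg p = 2.
2. From the visible intercepts: the curve avoids every integer x-axis point in the box; one y-axis crossing is at y = -2.
3. Matching integer coefficients to the picture gives p.

2*x*y + y + 2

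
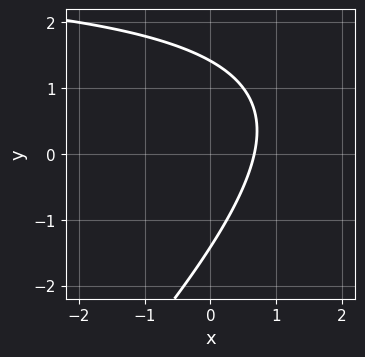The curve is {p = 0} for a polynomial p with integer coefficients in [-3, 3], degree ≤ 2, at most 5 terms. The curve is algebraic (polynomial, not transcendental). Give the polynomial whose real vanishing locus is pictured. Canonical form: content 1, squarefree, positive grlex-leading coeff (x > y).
deg p = 2.
The integer polynomial consistent with all of this is the stated p.

x*y - y^2 - 3*x + 2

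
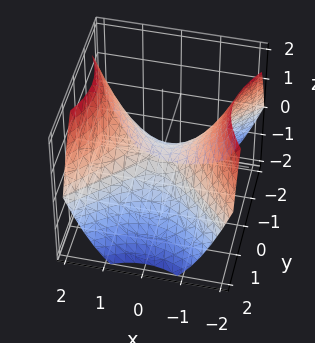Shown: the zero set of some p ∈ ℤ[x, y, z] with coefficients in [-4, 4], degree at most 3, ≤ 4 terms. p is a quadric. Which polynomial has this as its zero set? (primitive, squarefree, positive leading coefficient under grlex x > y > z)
2*x^2 - 2*y^2 - 3*z

First, degree: a saddle surface; a quadric, so deg p = 2.
Next, symmetries: the x ↦ −x reflection is a symmetry, so x appears only in even powers; the y ↦ −y reflection is a symmetry, so y appears only in even powers.
Next, observable constraints: one y-axis crossing is at y = 0; it crosses the z-axis at the gridline z = 0; one x-axis crossing is at x = 0.
Finally, assembling these constraints gives the stated polynomial.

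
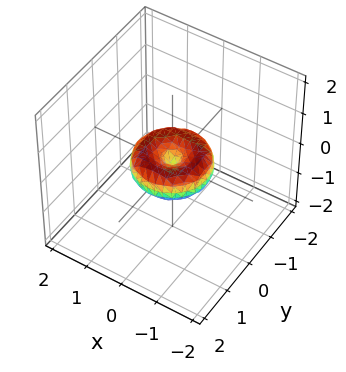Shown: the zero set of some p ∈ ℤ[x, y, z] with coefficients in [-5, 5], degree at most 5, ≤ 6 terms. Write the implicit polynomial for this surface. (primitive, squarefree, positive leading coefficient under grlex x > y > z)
(a) deg p = 4.
(b) Symmetry: the z-axis is an axis of rotation, so x and y enter only as x² + y².
(c) Observable constraints: the x-axis gridline crossings are at x ∈ {-1, 0, 1}; a circular section at z = 0 has radius exactly 1; among the integer gridlines, it crosses the y-axis at y ∈ {-1, 0, 1}; it crosses the z-axis at the gridline z = 0.
(d) The integer polynomial consistent with all of this is the stated p.

2*x^4 + 4*x^2*y^2 + 2*y^4 - 2*x^2 - 2*y^2 + 3*z^2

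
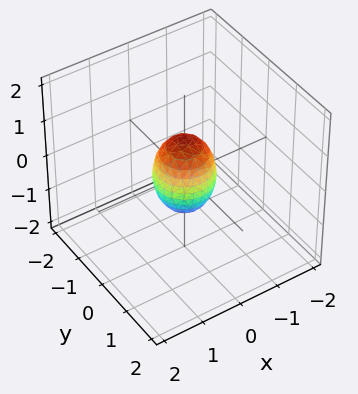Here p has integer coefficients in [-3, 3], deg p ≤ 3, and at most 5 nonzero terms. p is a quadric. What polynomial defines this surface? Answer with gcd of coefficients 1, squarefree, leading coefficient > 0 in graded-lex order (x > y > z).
2*x^2 + 2*y^2 + z^2 - 1

(a) Degree: bounded and convex; a quadric, so deg p = 2.
(b) Symmetries: the z ↦ −z reflection is a symmetry, so z appears only in even powers; every cross-section ⟂ z is a circle, so x, y appear only via x² + y².
(c) Reading off the gridlines: the z-axis gridline crossings are at z ∈ {-1, 1}; a circular section at z = 0 has radius between 0 and 1.
(d) Together with the visible shape, these determine p as stated.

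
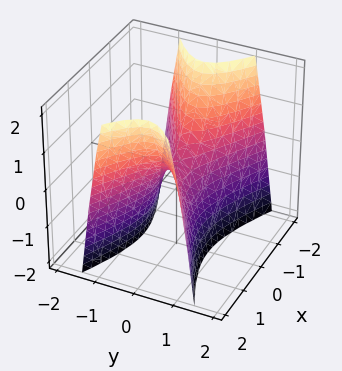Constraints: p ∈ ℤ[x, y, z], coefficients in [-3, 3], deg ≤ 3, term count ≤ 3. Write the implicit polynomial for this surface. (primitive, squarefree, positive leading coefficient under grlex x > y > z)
x^2 - 3*y^2 - z

First, deg p = 2. A saddle surface; a quadric.
Then, symmetries: the x ↦ −x reflection is a symmetry, so x appears only in even powers; the y ↦ −y reflection is a symmetry, so y appears only in even powers.
Next, reading off the gridlines: one z-axis crossing is at z = 0; it crosses the x-axis at the gridline x = 0; it meets the y-axis at y = 0 (among the integer gridlines).
Finally, assembling these constraints gives the stated polynomial.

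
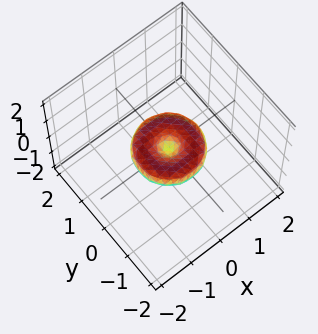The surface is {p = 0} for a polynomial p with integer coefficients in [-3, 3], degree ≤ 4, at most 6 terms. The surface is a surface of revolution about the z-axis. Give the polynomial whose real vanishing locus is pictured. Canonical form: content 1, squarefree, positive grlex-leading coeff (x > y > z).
Degree: the shape is more complex than any degree-3 surface, so deg p = 4.
Symmetry: every cross-section ⟂ z is a circle, so x, y appear only via x² + y².
Checking where it meets the axes: the y-axis gridline crossings are at y ∈ {-1, 0, 1}; a circular section at z = 0 has radius exactly 1; it crosses the z-axis at the gridline z = 0.
Together with the visible shape, these determine p as stated. Check: (-1, 0, 0) on the x-axis lies on the surface, and p(-1, 0, 0) = 0. ✓

x^4 + 2*x^2*y^2 + y^4 - x^2 - y^2 + 2*z^2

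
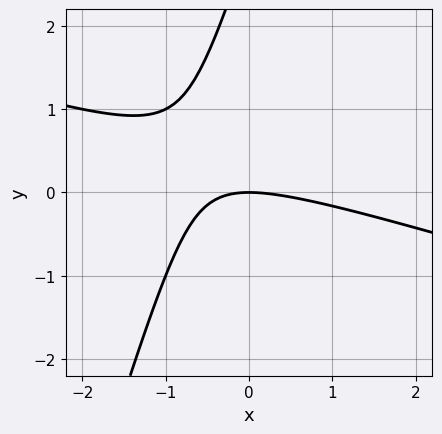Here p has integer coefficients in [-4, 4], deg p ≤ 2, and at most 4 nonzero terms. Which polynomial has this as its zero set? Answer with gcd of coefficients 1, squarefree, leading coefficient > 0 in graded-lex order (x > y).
x^2 + 3*x*y - y^2 + 3*y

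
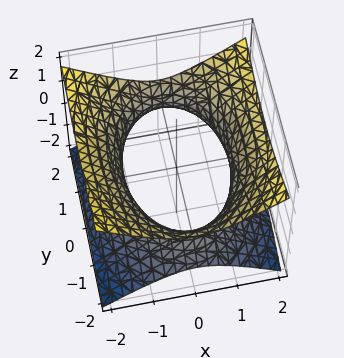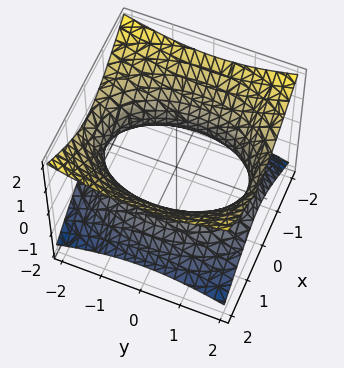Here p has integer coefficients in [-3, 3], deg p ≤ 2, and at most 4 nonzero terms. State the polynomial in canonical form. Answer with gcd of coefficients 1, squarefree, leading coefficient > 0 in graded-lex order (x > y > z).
2*x^2 + y^2 - 3*z^2 - 3

First, deg p = 2. One connected sheet with a waist; a quadric.
Next, symmetries: mirror symmetry y ↦ −y ⇒ only even powers of y; it's symmetric under x → −x, forcing even powers of x; mirror symmetry z ↦ −z ⇒ only even powers of z.
Then, observable constraints: no z-intercept at any integer in the box.
Finally, these observations pin down the coefficients.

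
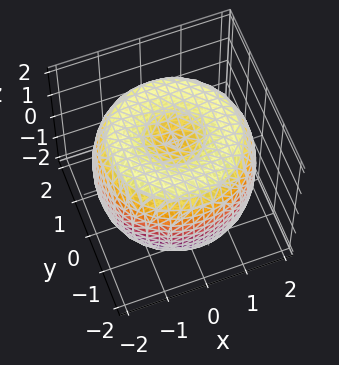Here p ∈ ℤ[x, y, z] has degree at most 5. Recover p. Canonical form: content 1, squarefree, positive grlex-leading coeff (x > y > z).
x^4 + 2*x^2*y^2 + y^4 - 3*x^2 - 3*y^2 + 2*z^2 - 2

First, degree: a generic line meets the surface in up to 4 points, so deg p = 4.
Next, symmetry: the z-axis is an axis of rotation, so x and y enter only as x² + y².
Next, from the visible intercepts: a circular section at z = 1 has radius between 1 and 2; among the integer gridlines, it crosses the z-axis at z ∈ {-1, 1}.
Finally, these observations pin down the coefficients.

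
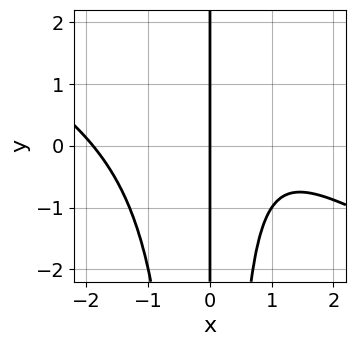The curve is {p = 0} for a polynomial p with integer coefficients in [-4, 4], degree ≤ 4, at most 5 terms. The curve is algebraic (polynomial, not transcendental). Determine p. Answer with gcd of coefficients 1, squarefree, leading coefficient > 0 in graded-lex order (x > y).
x^4 + 2*x^3*y - 2*x^2 + 3*x

First, degree: the shape is more complex than any degree-3 curve, so deg p = 4.
Next, reading off the gridlines: it crosses the x-axis at the gridline x = 0; the visible y-axis segment lies entirely on the curve.
Finally, fitting integer coefficients to these (and the overall shape) gives p.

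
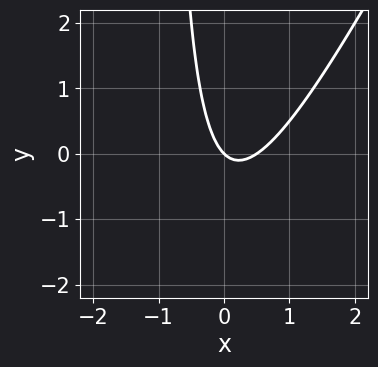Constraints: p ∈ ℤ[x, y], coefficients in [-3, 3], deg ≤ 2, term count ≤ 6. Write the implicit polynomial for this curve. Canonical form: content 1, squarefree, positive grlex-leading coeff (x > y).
(a) The degree is 2 — no degree-1 curve has this shape.
(b) Against the integer gridlines: one x-axis crossing is at x = 0; it meets the y-axis at y = 0 (among the integer gridlines).
(c) Together with the visible shape, these determine p as stated.

2*x^2 - x*y - x - y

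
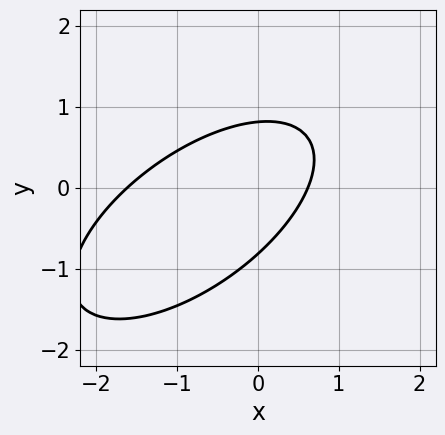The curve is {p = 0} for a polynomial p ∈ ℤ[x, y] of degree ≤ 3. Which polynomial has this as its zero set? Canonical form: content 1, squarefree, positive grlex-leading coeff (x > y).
The degree is 2 — no degree-1 curve has this shape.
The integer polynomial consistent with all of this is the stated p.

2*x^2 - 3*x*y + 3*y^2 + 2*x - 2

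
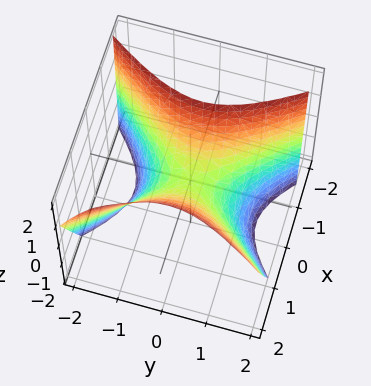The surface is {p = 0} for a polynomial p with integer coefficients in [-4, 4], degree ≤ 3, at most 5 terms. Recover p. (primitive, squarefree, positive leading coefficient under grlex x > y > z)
Degree: no degree-1 surface has this shape, so deg p = 2.
Observable constraints: it crosses the z-axis at the gridline z = 0; one x-axis crossing is at x = 0.
The integer polynomial consistent with all of this is the stated p.

3*x^2 - x*z - 2*y^2 - 2*z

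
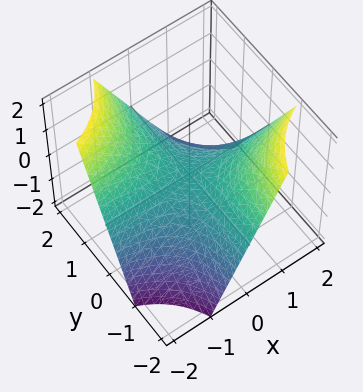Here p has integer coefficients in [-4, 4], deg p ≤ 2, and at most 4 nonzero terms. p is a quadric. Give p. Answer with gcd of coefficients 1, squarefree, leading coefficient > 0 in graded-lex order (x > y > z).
x*y + z

(a) deg p = 2.
(b) Against the integer gridlines: the visible x-axis segment lies entirely on the surface; the visible y-axis segment lies entirely on the surface; it meets the z-axis at z = 0 (among the integer gridlines).
(c) Putting this together gives p.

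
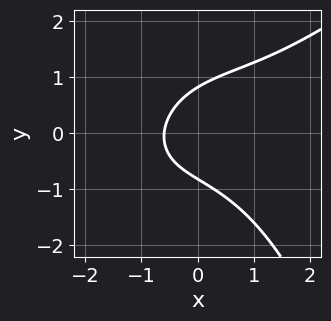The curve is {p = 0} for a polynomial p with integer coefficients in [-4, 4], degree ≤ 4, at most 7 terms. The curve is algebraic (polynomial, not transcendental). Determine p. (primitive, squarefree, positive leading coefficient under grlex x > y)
x^3 - x^2*y - 3*y^2 + 3*x + 2

deg p = 3.
The integer polynomial consistent with all of this is the stated p.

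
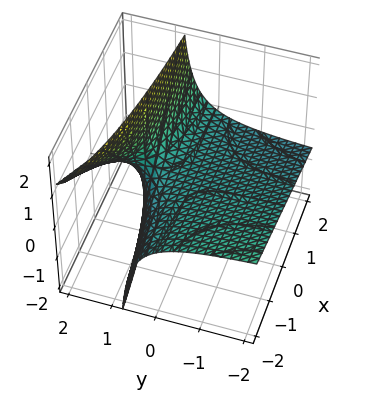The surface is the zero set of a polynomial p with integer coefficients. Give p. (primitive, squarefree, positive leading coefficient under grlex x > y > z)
x*y + 3*y*z - 3*z

1. deg p = 2.
2. Against the integer gridlines: every point of the y-axis in the box is on the surface; every point of the x-axis in the box is on the surface; one z-axis crossing is at z = 0.
3. Solving for integer coefficients yields p as stated.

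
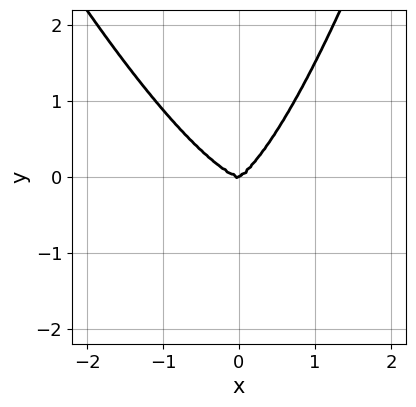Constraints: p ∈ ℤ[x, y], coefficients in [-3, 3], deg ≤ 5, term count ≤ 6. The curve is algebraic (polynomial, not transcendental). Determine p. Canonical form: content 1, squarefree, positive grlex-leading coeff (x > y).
3*x^4 + x^3*y + x*y^2 - 2*y^3

deg p = 4.
Checking where it meets the axes: it crosses the y-axis at the gridline y = 0; one x-axis crossing is at x = 0.
These observations pin down the coefficients.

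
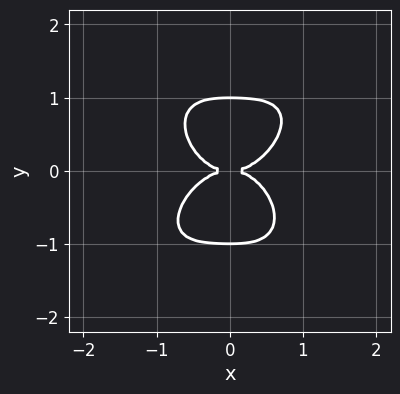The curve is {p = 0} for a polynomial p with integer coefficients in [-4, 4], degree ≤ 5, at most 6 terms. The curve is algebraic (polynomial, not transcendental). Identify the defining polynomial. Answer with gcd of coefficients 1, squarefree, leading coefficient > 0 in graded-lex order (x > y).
3*x^4 - x^3*y + x^2*y^2 + 3*y^4 - 3*y^2

deg p = 4.
Reading off the gridlines: the y-axis gridline crossings are at y ∈ {-1, 0, 1}; one x-axis crossing is at x = 0.
Together with the visible shape, these determine p as stated.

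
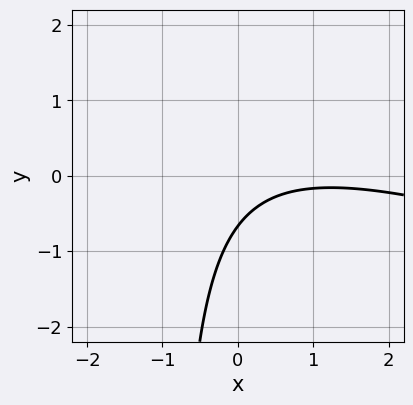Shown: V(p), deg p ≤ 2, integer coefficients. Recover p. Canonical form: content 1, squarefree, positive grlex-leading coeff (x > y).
deg p = 2. A generic line meets the curve in up to 2 points.
Checking where it meets the axes: the curve avoids every integer x-axis point in the box.
Matching integer coefficients to the picture gives p.

x^2 + 3*x*y - 2*x + 3*y + 2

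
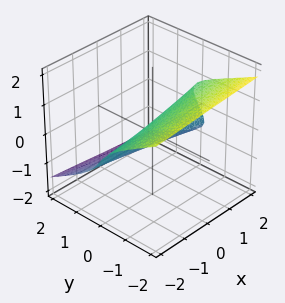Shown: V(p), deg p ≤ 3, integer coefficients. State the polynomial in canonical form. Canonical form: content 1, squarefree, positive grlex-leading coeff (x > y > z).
(a) deg p = 3. No degree-2 surface has this shape.
(b) Observable constraints: every point of the x-axis in the box is on the surface; one z-axis crossing is at z = 0; it crosses the y-axis at the gridline y = 0.
(c) Solving for integer coefficients yields p as stated.

y^2*z - 3*z^3 + x*z - 3*y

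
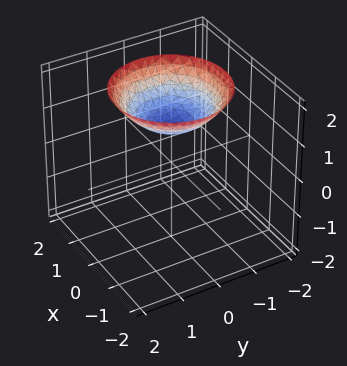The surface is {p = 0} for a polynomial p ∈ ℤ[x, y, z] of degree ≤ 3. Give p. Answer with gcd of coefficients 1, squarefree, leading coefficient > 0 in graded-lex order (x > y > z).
x^2 + y^2 - 2*z + 2

1. deg p = 2. A generic line meets the surface in up to 2 points.
2. Symmetries: rotational symmetry about the z-axis ⇒ p depends on x, y only through x² + y².
3. From the axis intercepts and sections: it misses every integer gridline on the x-axis; a circular section at z = 2 has radius between 1 and 2; one z-axis crossing is at z = 1; the surface avoids every integer y-axis point in the box.
4. Solving for integer coefficients yields p as stated.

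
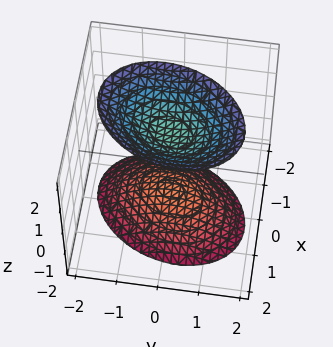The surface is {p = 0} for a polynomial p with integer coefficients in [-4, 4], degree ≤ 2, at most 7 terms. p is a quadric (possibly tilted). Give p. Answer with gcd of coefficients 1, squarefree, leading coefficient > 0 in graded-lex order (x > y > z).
1. The picture has 2 separate pieces. They look like related sheets of one shape, so recover p as a whole.
2. The degree is 2 — no degree-1 surface has this shape.
3. Against the integer gridlines: no x-intercept at any integer in the box; the surface avoids every integer y-axis point in the box.
4. Solving for integer coefficients yields p as stated.

3*x^2 - x*y + 2*y^2 - 2*z^2 + 3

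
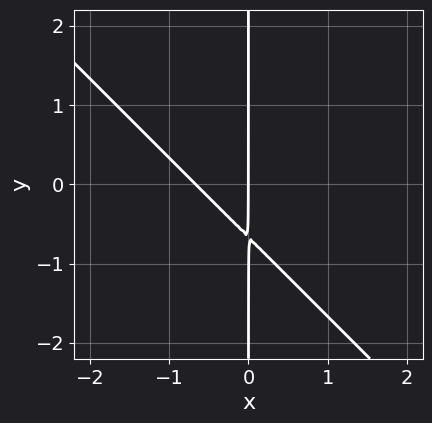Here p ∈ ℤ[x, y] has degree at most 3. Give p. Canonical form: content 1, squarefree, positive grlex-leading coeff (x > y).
(a) deg p = 2.
(b) From the visible intercepts: it meets the x-axis at x = 0 (among the integer gridlines); every point of the y-axis in the box is on the curve.
(c) Assembling these constraints gives the stated polynomial.

3*x^2 + 3*x*y + 2*x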